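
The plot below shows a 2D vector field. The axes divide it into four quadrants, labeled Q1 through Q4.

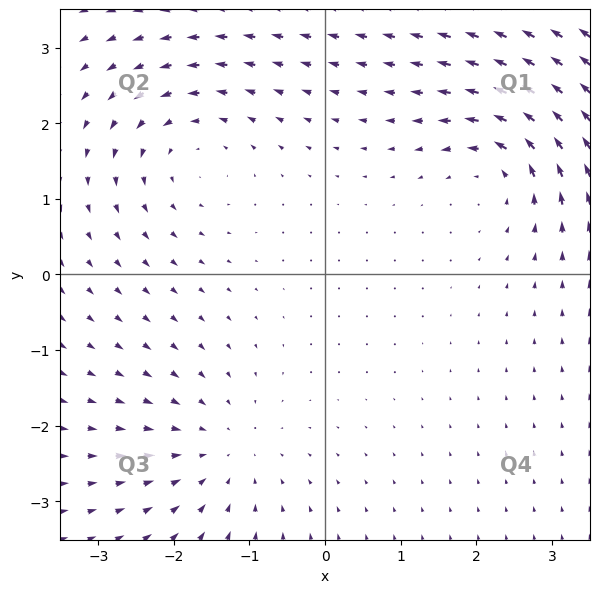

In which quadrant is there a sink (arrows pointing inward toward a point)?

Q3

The sink sits at approximately (-1.4, -2.3), which lies in quadrant Q3. The divergence there is about -3, negative as expected for a sink.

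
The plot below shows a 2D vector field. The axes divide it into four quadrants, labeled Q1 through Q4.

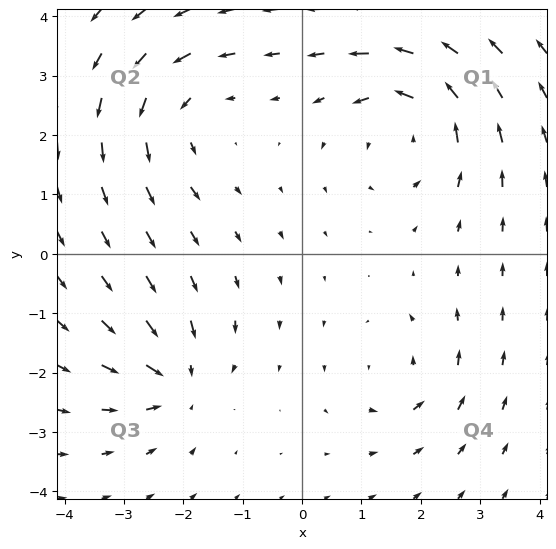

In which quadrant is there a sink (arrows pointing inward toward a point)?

Q3

The sink sits at approximately (-2.1, -2.1), which lies in quadrant Q3. The divergence there is about -5, negative as expected for a sink.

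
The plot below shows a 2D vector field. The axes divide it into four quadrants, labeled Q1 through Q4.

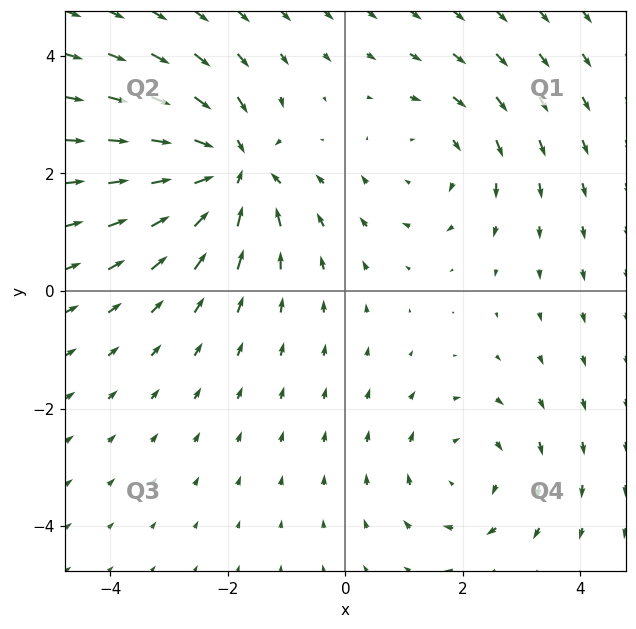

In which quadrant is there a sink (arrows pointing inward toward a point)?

The sink sits at approximately (-1.9, 2.1), which lies in quadrant Q2. The divergence there is about -6, negative as expected for a sink.

Q2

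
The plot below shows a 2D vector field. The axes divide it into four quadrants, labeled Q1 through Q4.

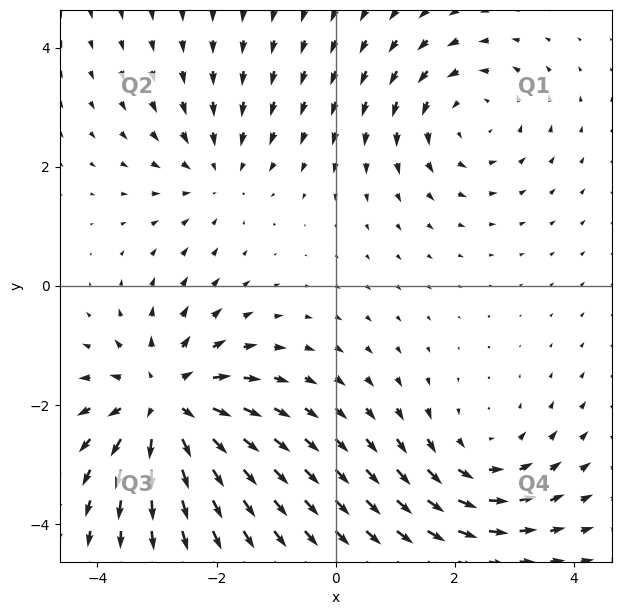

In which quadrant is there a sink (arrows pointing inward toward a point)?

Q2

The sink sits at approximately (-2.0, 1.9), which lies in quadrant Q2. The divergence there is about -2, negative as expected for a sink.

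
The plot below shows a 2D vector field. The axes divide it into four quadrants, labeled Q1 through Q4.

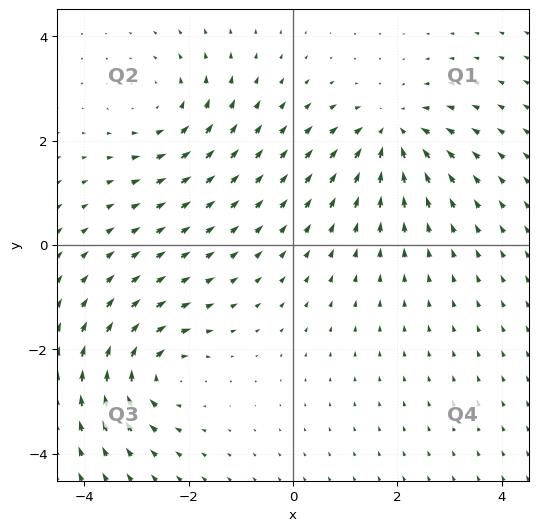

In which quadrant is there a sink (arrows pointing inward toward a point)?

Q1

The sink sits at approximately (1.9, 2.1), which lies in quadrant Q1. The divergence there is about -4, negative as expected for a sink.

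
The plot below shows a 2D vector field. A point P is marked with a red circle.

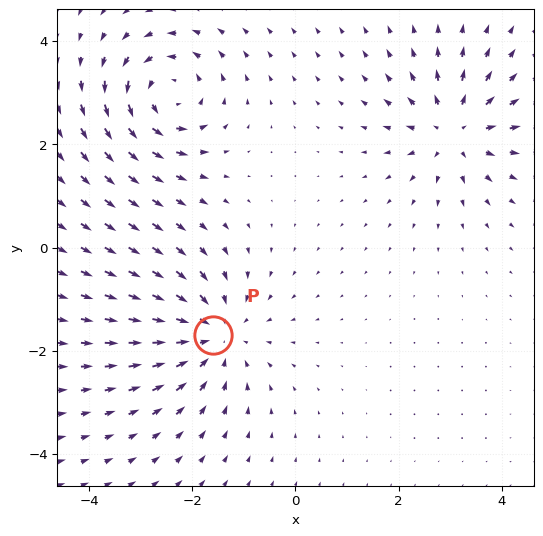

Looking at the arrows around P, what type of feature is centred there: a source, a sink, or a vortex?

At P (-1.6, -1.7) the arrows converge inward. Divergence about -4, curl ≈0 — negative divergence with near-zero curl is a sink.

sink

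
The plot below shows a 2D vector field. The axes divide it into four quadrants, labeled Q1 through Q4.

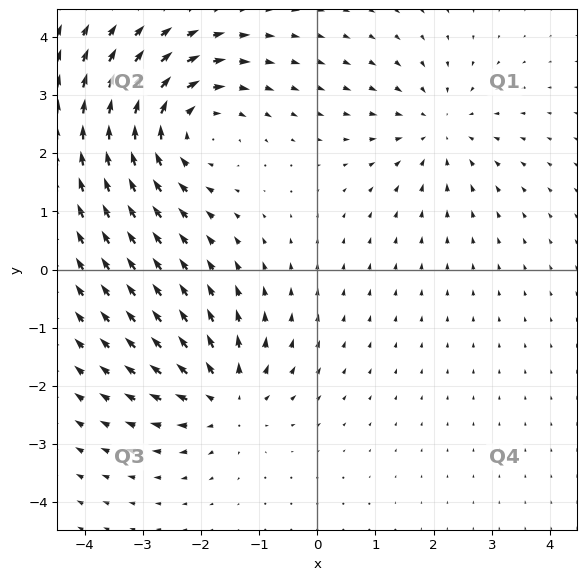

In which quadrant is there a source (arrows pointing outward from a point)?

Q3

The source sits at approximately (-1.6, -2.2), which lies in quadrant Q3. The divergence there is about +4, positive as expected for a source.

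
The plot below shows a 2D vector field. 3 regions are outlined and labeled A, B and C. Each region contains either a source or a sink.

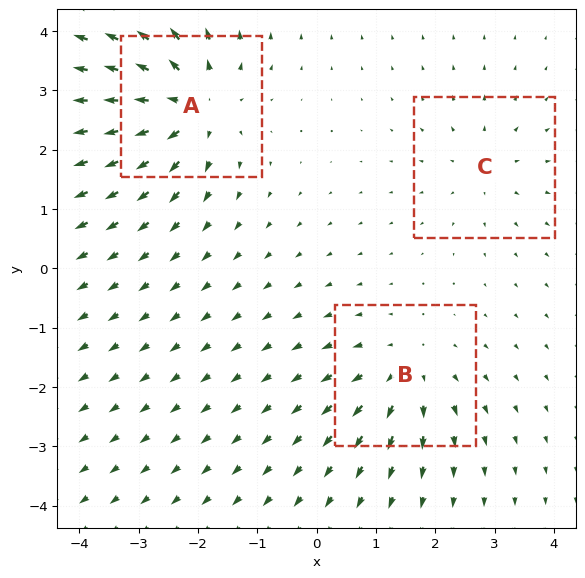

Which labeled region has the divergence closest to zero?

C

Divergence at each region's feature centre — A: about +5, B: about +3, C: about +2. Region C is closest to zero.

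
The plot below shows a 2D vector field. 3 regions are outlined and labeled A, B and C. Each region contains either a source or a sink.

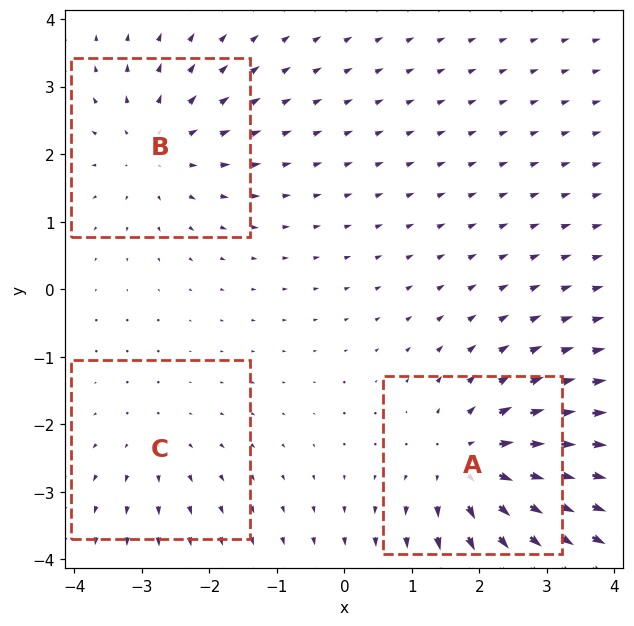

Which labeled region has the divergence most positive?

A

Divergence at each region's feature centre — A: about +5, B: about +3, C: about +2. Region A is most positive.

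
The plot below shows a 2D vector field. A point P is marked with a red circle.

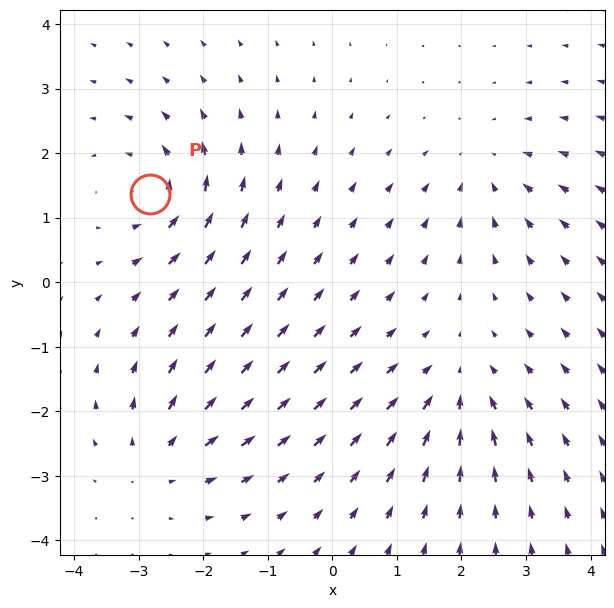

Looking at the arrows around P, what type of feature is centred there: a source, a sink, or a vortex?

At P (-2.8, 1.4) the arrows circulate counterclockwise. Divergence ≈0, curl about +5 — near-zero divergence with nonzero curl is a vortex.

vortex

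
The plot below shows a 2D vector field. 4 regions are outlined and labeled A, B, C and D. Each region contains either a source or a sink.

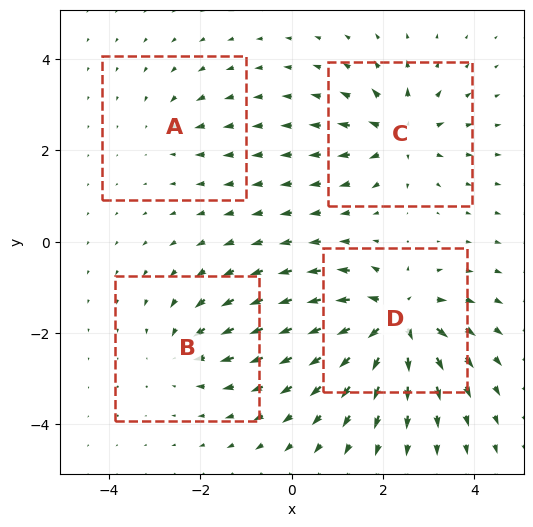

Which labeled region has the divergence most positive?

D

Divergence at each region's feature centre — A: about -3, B: about -4, C: about +6, D: about +9. Region D is most positive.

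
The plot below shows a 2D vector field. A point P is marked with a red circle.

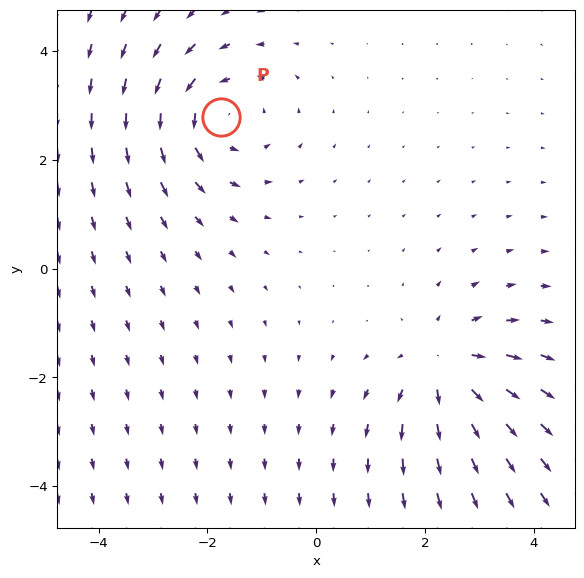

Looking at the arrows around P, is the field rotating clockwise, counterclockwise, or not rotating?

counterclockwise

Near P at (-1.8, 2.8) the arrows circulate counterclockwise. The curl (z-component) there is about +3; positive curl means counterclockwise rotation.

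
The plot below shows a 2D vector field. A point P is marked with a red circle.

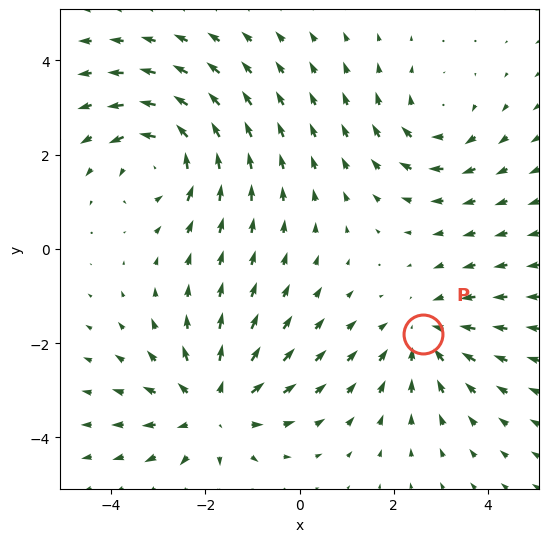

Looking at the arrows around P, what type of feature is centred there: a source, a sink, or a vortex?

sink

At P (2.6, -1.8) the arrows converge inward. Divergence about -3, curl ≈0 — negative divergence with near-zero curl is a sink.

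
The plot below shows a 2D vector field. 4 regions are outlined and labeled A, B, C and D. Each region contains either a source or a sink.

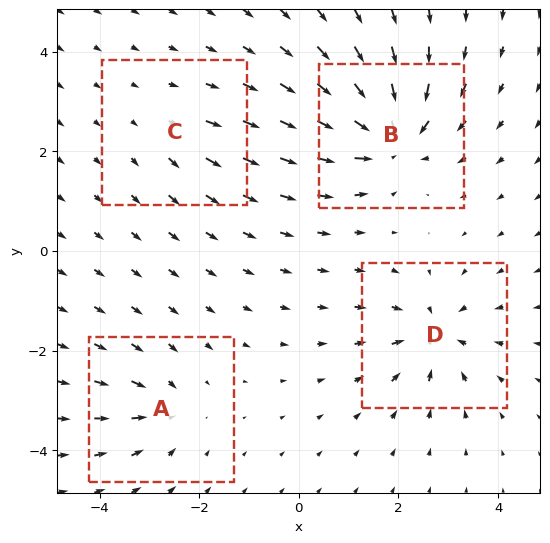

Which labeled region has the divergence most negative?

Divergence at each region's feature centre — A: about -4, B: about -8, C: about +2, D: about -6. Region B is most negative.

B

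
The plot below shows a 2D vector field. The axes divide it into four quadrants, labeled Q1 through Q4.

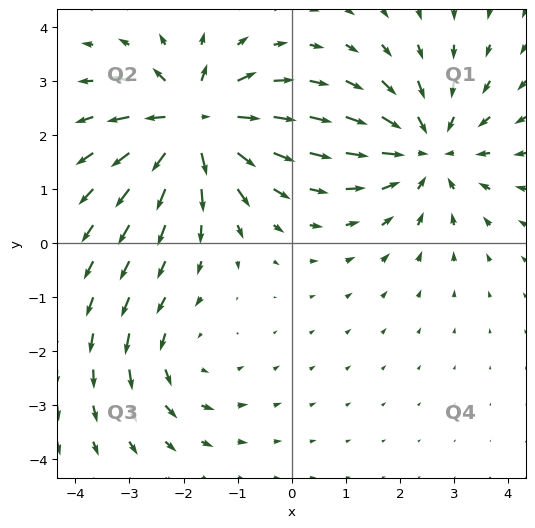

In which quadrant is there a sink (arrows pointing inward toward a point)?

The sink sits at approximately (2.5, 1.7), which lies in quadrant Q1. The divergence there is about -4, negative as expected for a sink.

Q1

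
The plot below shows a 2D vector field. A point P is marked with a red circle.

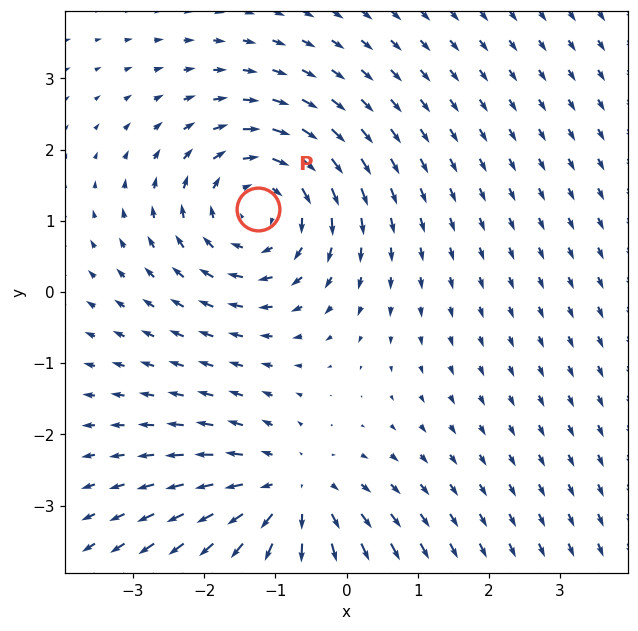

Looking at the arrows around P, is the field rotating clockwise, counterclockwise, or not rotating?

Near P at (-1.2, 1.2) the arrows circulate clockwise. The curl (z-component) there is about -4; negative curl means clockwise rotation.

clockwise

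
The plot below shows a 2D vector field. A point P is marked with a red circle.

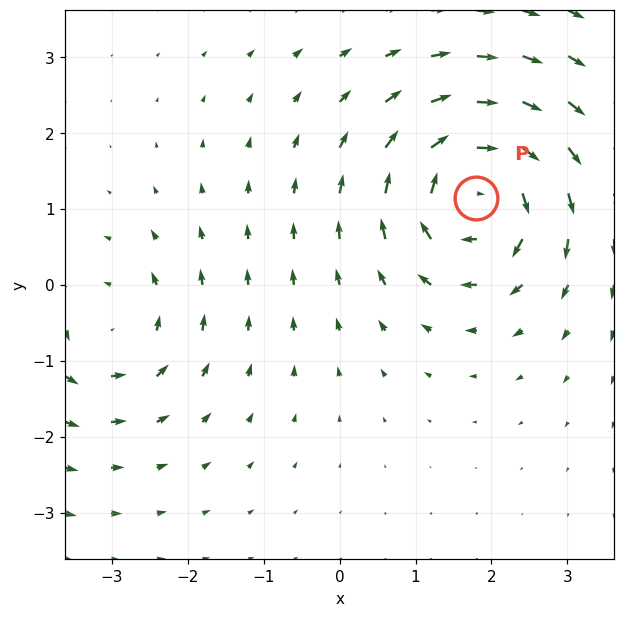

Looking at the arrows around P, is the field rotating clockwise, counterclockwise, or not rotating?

clockwise

Near P at (1.8, 1.1) the arrows circulate clockwise. The curl (z-component) there is about -6; negative curl means clockwise rotation.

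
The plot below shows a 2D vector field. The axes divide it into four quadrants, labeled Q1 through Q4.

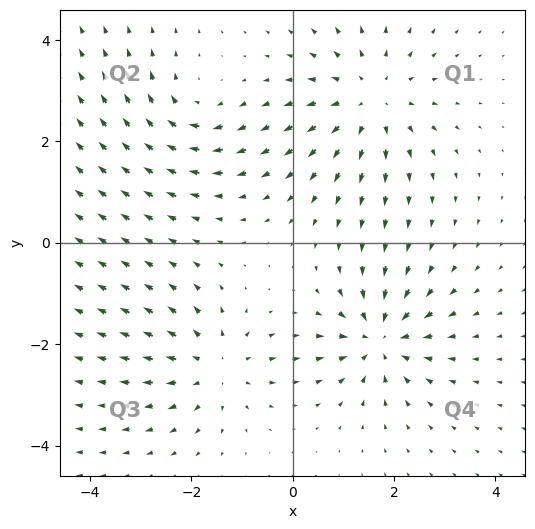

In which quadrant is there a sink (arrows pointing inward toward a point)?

The sink sits at approximately (1.7, -1.9), which lies in quadrant Q4. The divergence there is about -6, negative as expected for a sink.

Q4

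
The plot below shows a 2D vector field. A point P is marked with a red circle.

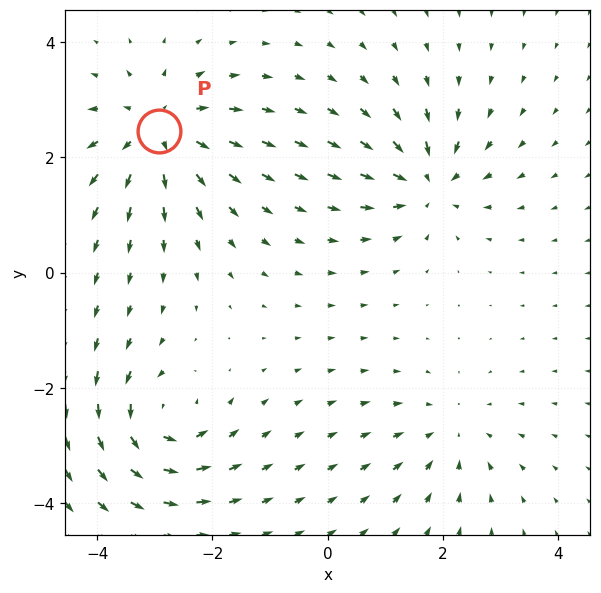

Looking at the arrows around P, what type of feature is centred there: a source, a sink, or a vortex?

source

At P (-2.9, 2.5) the arrows spread outward. Divergence about +5, curl ≈0 — positive divergence with near-zero curl is a source.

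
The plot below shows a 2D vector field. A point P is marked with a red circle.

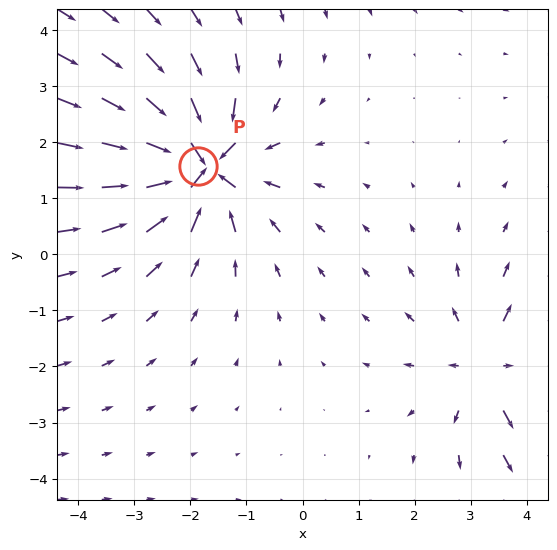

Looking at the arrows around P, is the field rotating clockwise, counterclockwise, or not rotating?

Near P at (-1.9, 1.6) the arrows show no circulation. The curl there is ≈0.

not rotating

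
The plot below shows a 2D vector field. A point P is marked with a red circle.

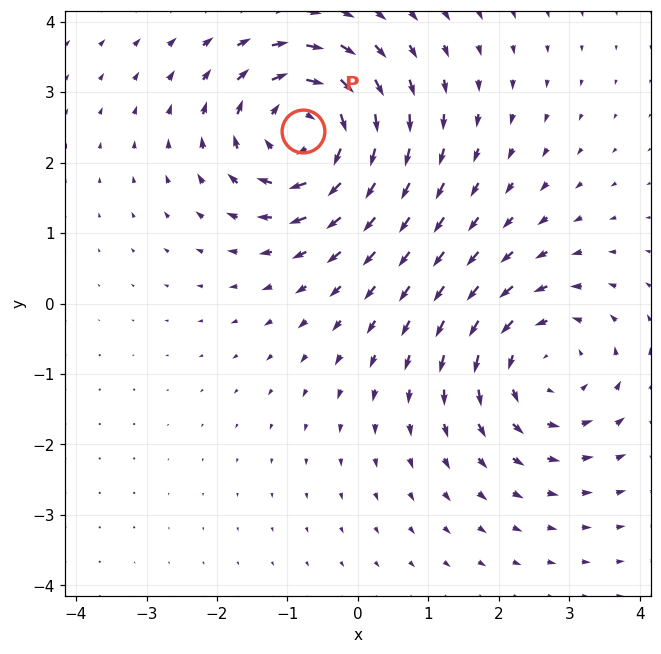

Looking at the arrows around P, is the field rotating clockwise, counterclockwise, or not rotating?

Near P at (-0.8, 2.5) the arrows circulate clockwise. The curl (z-component) there is about -6; negative curl means clockwise rotation.

clockwise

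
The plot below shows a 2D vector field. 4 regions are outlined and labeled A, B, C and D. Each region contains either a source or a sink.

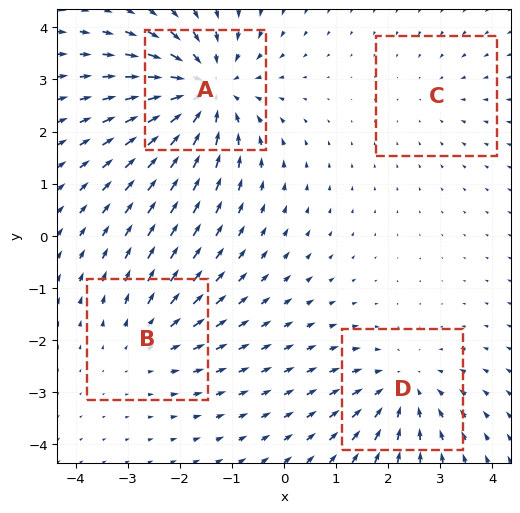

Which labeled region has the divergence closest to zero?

Divergence at each region's feature centre — A: about -6, B: about +3, C: about -2, D: about -4. Region C is closest to zero.

C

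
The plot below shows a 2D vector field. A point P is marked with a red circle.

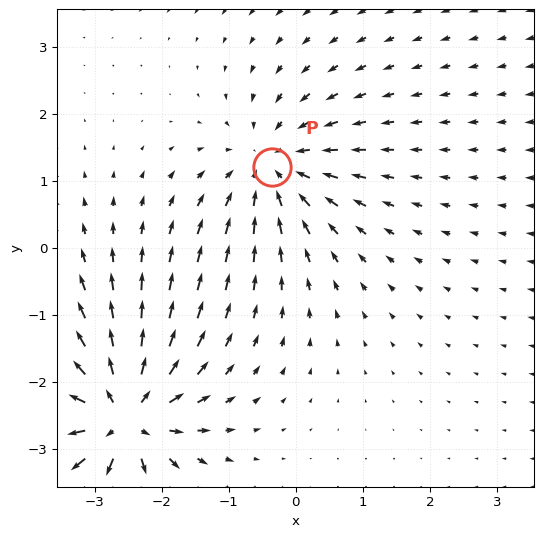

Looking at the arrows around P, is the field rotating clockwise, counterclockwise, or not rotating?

Near P at (-0.4, 1.2) the arrows show no circulation. The curl there is ≈0.

not rotating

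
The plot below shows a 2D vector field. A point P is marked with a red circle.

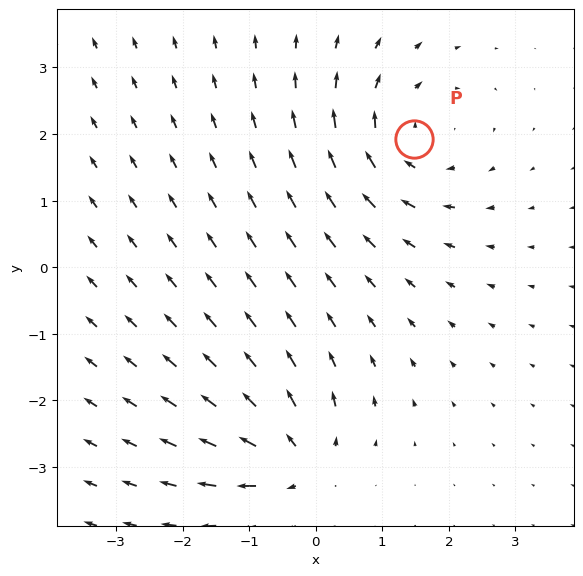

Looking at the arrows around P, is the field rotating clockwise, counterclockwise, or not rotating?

Near P at (1.5, 1.9) the arrows circulate clockwise. The curl (z-component) there is about -4; negative curl means clockwise rotation.

clockwise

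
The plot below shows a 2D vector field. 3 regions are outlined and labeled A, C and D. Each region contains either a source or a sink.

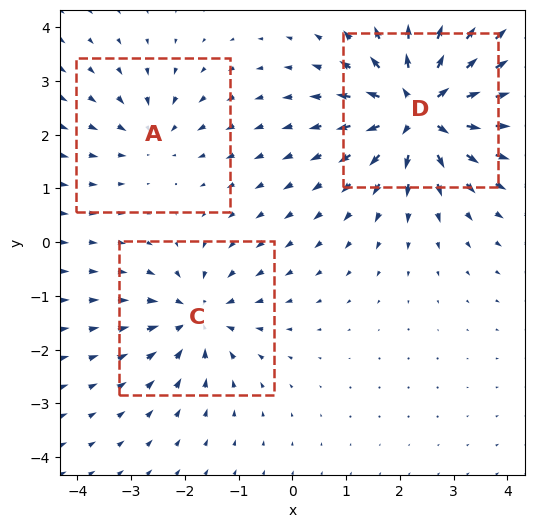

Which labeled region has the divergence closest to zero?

A

Divergence at each region's feature centre — A: about -3, C: about -4, D: about +7. Region A is closest to zero.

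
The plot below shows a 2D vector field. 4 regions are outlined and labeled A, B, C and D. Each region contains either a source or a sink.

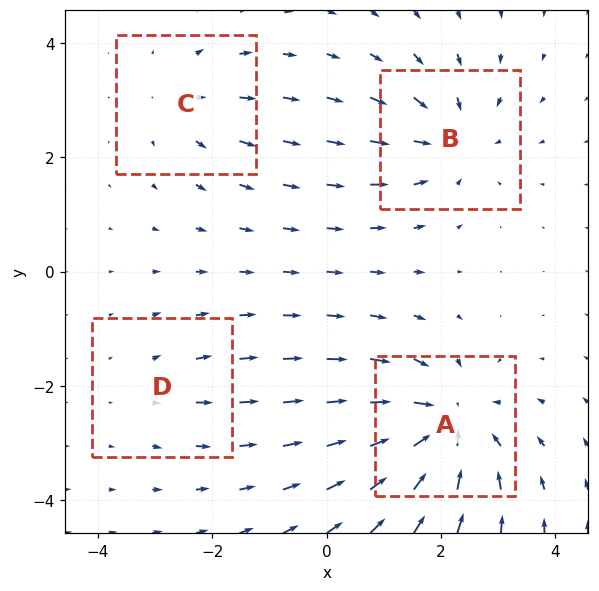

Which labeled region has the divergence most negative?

A

Divergence at each region's feature centre — A: about -7, B: about -4, C: about +3, D: about +2. Region A is most negative.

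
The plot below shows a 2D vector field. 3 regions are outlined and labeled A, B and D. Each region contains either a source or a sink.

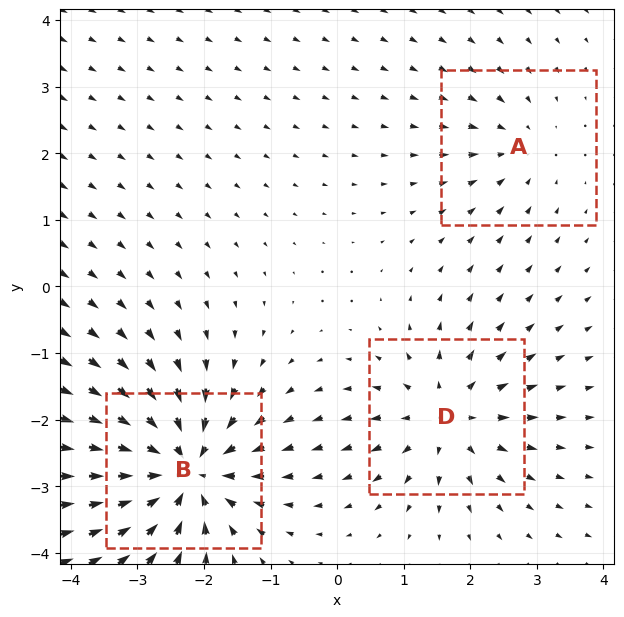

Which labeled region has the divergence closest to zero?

Divergence at each region's feature centre — A: about -2, B: about -6, D: about +4. Region A is closest to zero.

A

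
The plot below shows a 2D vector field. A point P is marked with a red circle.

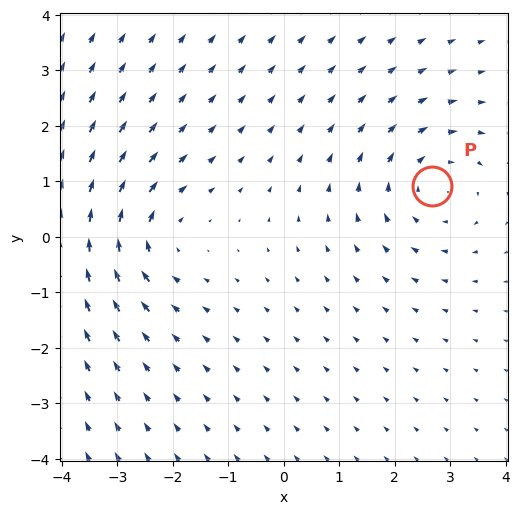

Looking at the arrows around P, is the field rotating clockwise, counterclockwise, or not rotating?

Near P at (2.7, 0.9) the arrows circulate clockwise. The curl (z-component) there is about -3; negative curl means clockwise rotation.

clockwise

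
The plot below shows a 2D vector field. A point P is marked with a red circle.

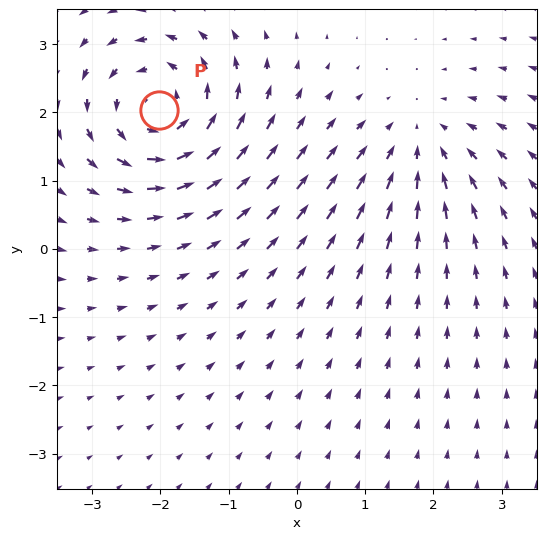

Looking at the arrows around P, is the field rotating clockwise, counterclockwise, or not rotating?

counterclockwise

Near P at (-2.0, 2.0) the arrows circulate counterclockwise. The curl (z-component) there is about +5; positive curl means counterclockwise rotation.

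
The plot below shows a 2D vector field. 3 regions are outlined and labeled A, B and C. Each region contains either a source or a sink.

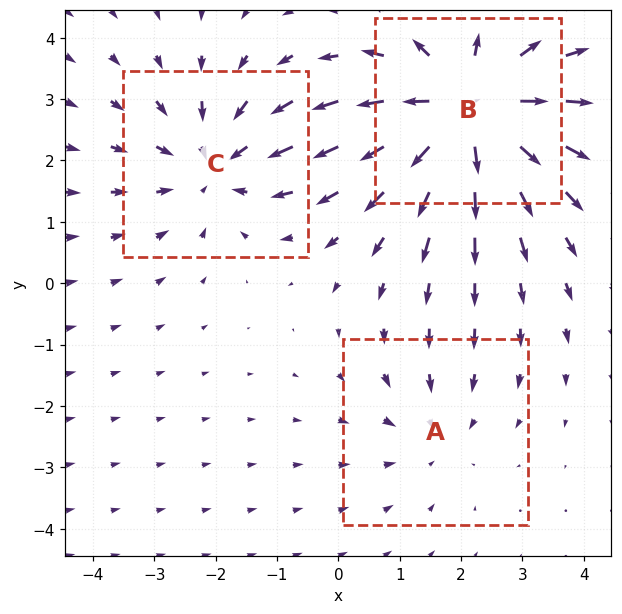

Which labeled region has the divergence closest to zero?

A

Divergence at each region's feature centre — A: about -2, B: about +4, C: about -3. Region A is closest to zero.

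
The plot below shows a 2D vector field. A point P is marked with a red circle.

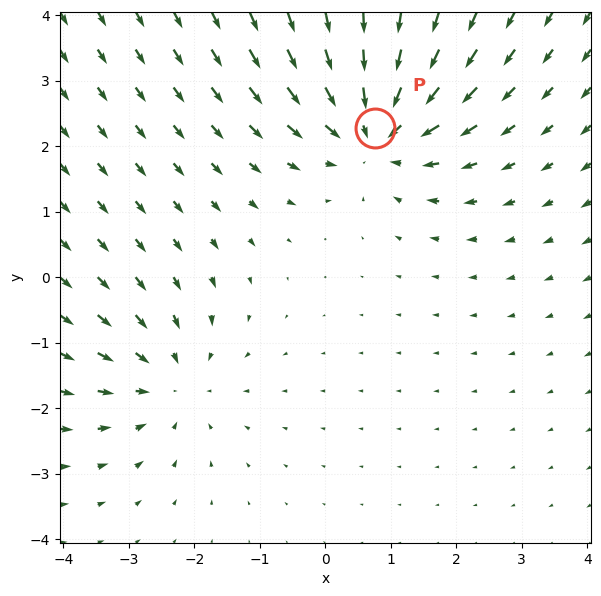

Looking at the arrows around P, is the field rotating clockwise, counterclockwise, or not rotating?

not rotating

Near P at (0.8, 2.3) the arrows show no circulation. The curl there is ≈0.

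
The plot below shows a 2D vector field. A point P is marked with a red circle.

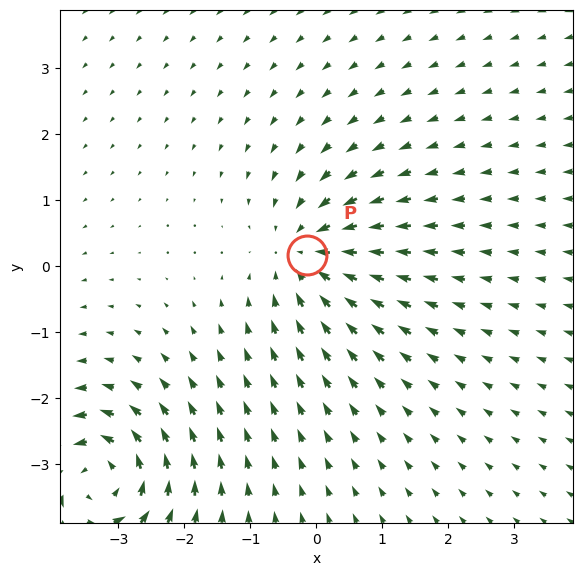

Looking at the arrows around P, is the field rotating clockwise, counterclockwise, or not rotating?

not rotating

Near P at (-0.1, 0.2) the arrows show no circulation. The curl there is ≈0.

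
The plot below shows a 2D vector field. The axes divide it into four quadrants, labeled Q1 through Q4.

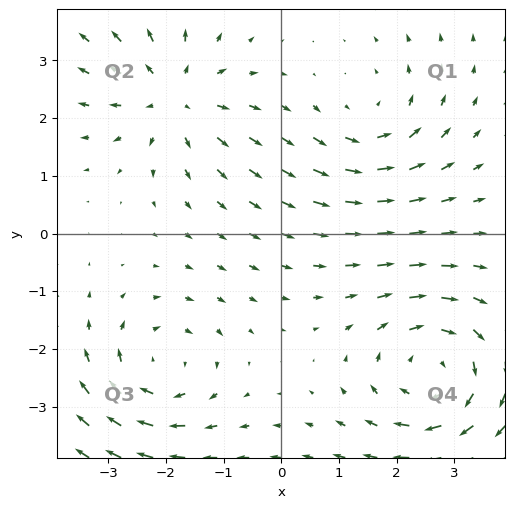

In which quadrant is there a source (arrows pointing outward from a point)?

Q2

The source sits at approximately (-1.9, 2.4), which lies in quadrant Q2. The divergence there is about +4, positive as expected for a source.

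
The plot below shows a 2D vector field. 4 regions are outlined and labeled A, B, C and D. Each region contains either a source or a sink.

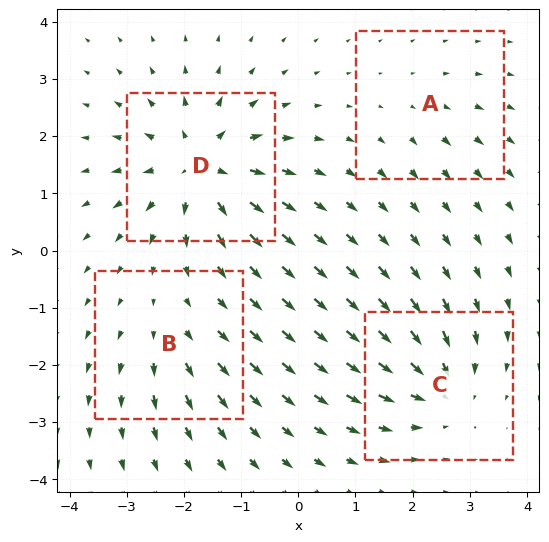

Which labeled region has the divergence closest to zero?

A

Divergence at each region's feature centre — A: about +2, B: about +3, C: about -6, D: about +8. Region A is closest to zero.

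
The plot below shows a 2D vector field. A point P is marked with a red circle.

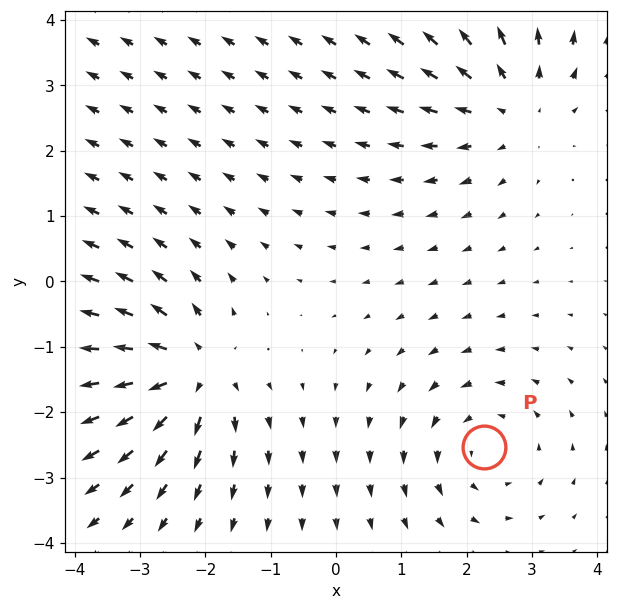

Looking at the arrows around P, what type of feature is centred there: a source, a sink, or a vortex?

vortex

At P (2.3, -2.5) the arrows circulate counterclockwise. Divergence ≈0, curl about +4 — near-zero divergence with nonzero curl is a vortex.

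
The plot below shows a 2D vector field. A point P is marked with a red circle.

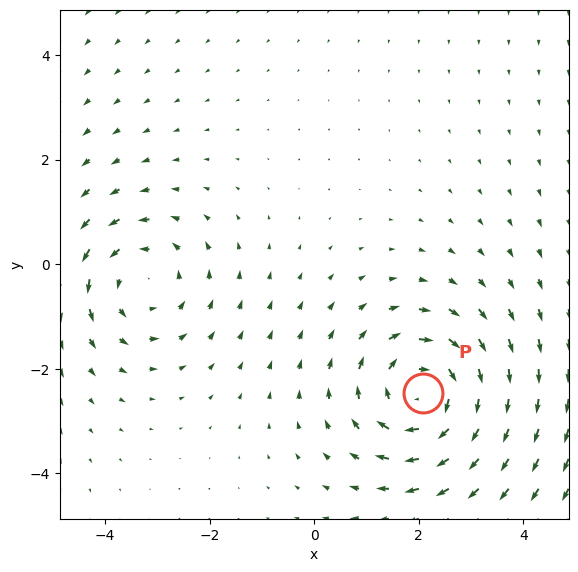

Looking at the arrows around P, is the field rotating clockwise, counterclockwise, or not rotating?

clockwise

Near P at (2.1, -2.5) the arrows circulate clockwise. The curl (z-component) there is about -5; negative curl means clockwise rotation.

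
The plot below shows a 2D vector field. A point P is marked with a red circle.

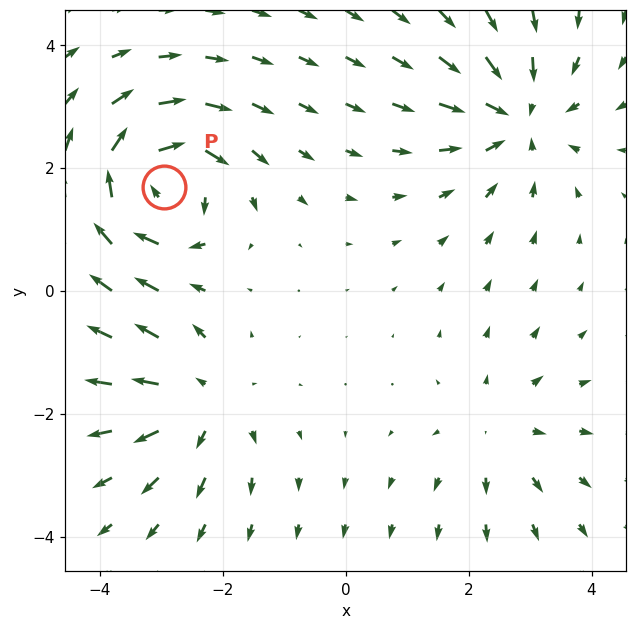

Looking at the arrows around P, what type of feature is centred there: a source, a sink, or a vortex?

vortex

At P (-3.0, 1.7) the arrows circulate clockwise. Divergence ≈0, curl about -7 — near-zero divergence with nonzero curl is a vortex.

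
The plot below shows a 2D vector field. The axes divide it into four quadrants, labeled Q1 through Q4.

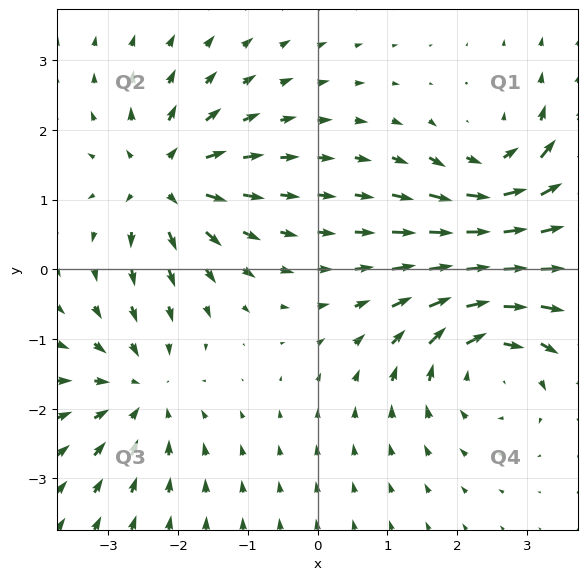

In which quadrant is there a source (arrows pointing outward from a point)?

The source sits at approximately (-2.2, 1.3), which lies in quadrant Q2. The divergence there is about +6, positive as expected for a source.

Q2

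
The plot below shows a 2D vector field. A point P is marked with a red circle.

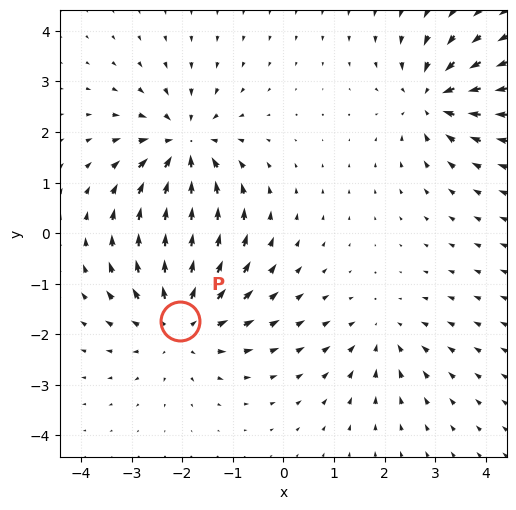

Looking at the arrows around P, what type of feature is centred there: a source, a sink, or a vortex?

source

At P (-2.0, -1.7) the arrows spread outward. Divergence about +5, curl ≈0 — positive divergence with near-zero curl is a source.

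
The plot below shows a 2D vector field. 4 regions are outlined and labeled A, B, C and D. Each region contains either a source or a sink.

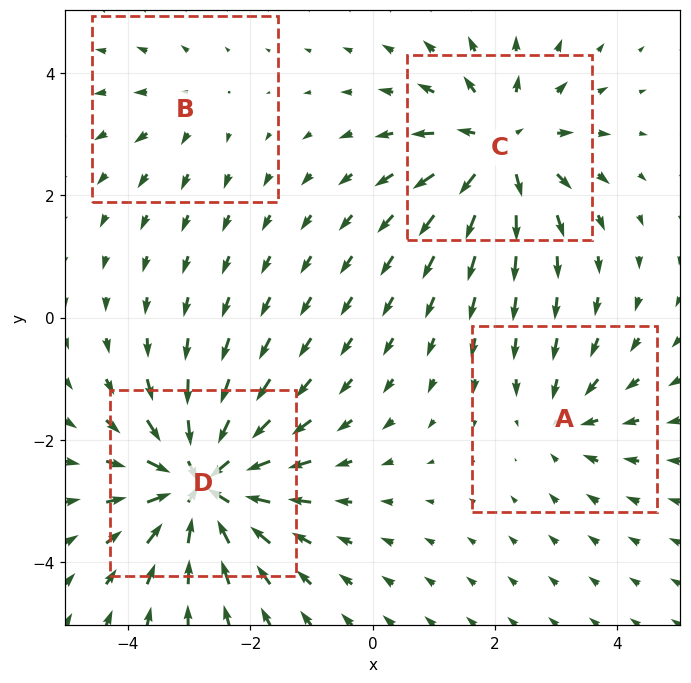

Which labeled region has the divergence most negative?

Divergence at each region's feature centre — A: about -3, B: about +2, C: about +6, D: about -8. Region D is most negative.

D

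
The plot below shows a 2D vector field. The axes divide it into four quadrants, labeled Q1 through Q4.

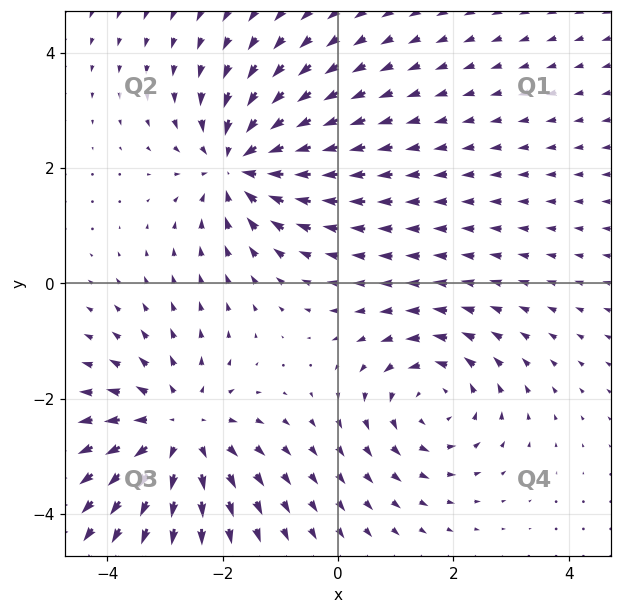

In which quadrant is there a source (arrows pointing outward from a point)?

Q3

The source sits at approximately (-2.8, -2.5), which lies in quadrant Q3. The divergence there is about +4, positive as expected for a source.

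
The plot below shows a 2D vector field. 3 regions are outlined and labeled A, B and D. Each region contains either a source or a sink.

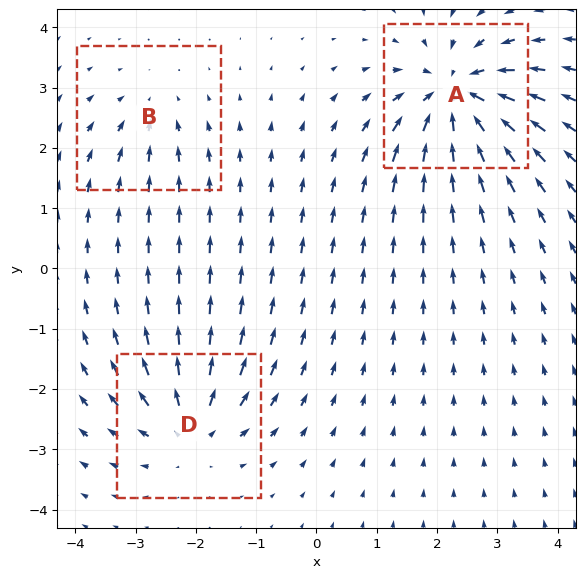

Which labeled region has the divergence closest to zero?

B

Divergence at each region's feature centre — A: about -6, B: about -2, D: about +4. Region B is closest to zero.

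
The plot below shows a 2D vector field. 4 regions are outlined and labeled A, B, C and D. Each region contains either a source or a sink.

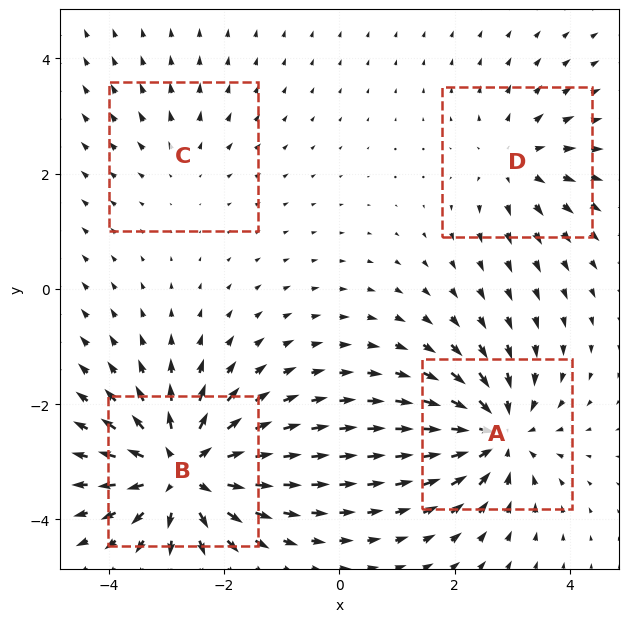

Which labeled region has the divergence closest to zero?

C

Divergence at each region's feature centre — A: about -6, B: about +8, C: about +2, D: about +4. Region C is closest to zero.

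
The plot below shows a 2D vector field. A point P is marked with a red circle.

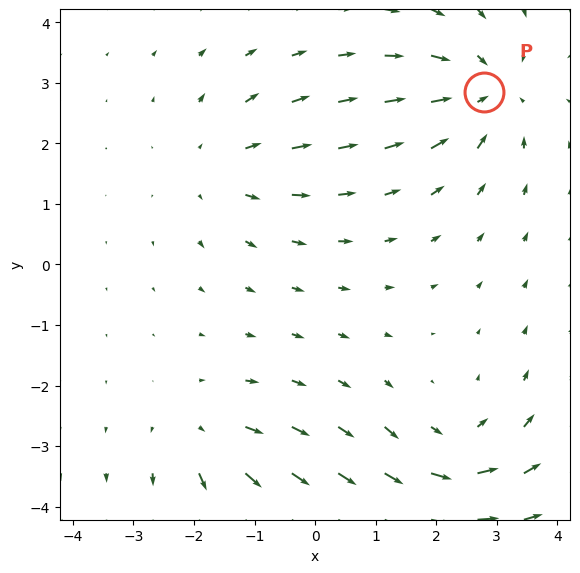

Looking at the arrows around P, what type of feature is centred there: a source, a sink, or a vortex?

sink

At P (2.8, 2.8) the arrows converge inward. Divergence about -5, curl ≈0 — negative divergence with near-zero curl is a sink.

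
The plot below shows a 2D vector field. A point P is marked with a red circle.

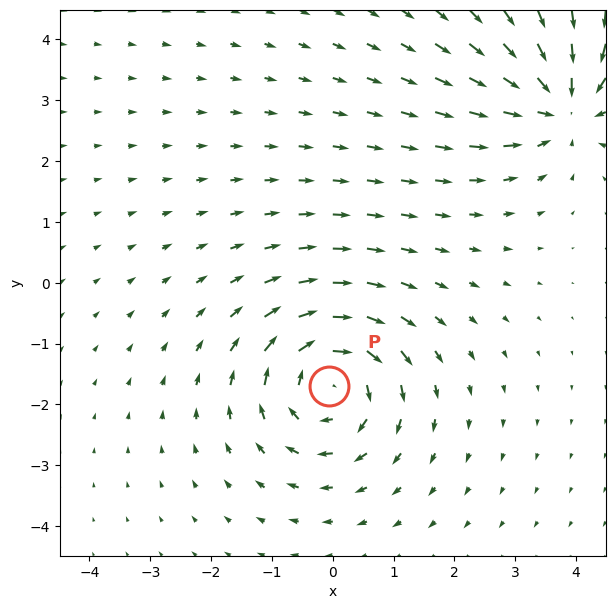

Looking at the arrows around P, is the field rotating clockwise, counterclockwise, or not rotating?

clockwise

Near P at (-0.1, -1.7) the arrows circulate clockwise. The curl (z-component) there is about -5; negative curl means clockwise rotation.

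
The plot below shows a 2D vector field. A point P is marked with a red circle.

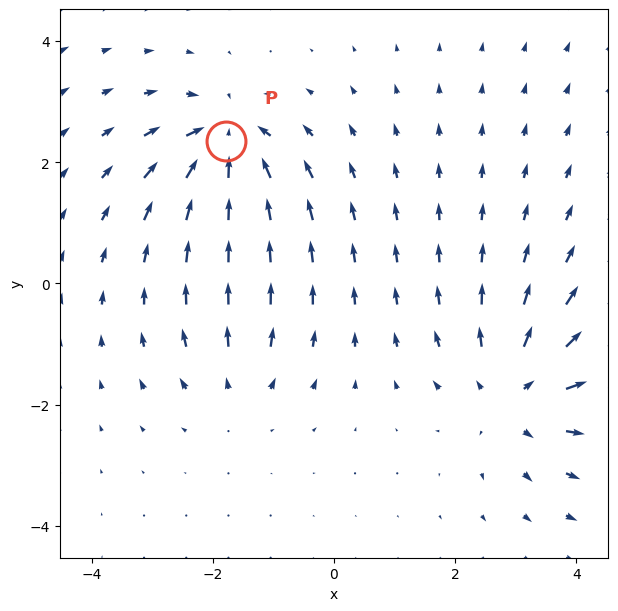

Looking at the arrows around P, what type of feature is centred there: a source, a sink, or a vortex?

At P (-1.8, 2.3) the arrows converge inward. Divergence about -6, curl ≈0 — negative divergence with near-zero curl is a sink.

sink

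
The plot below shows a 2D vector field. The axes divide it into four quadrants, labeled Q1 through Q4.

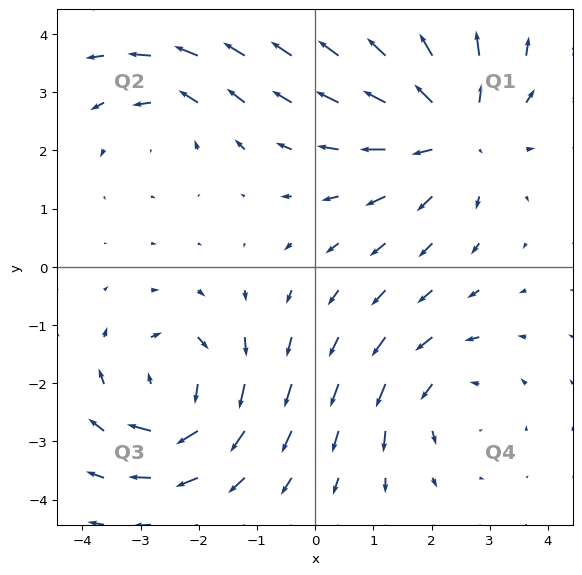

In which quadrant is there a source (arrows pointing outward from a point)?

The source sits at approximately (2.4, 2.3), which lies in quadrant Q1. The divergence there is about +4, positive as expected for a source.

Q1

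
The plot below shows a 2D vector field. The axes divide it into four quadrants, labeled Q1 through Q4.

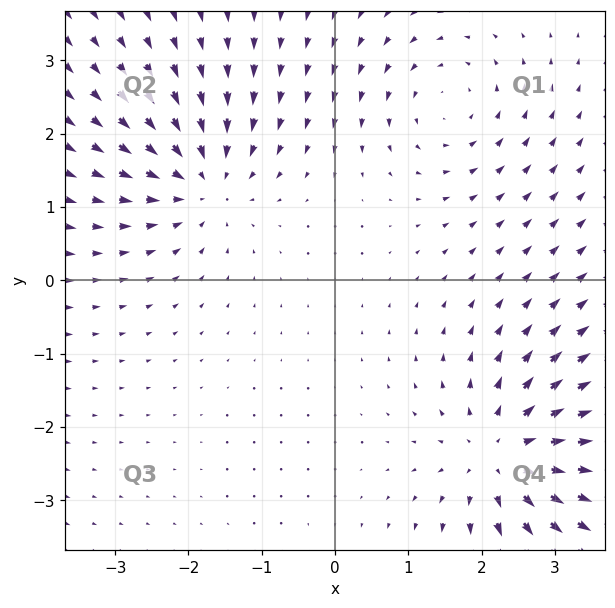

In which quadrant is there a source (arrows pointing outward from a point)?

Q4

The source sits at approximately (2.3, -2.4), which lies in quadrant Q4. The divergence there is about +4, positive as expected for a source.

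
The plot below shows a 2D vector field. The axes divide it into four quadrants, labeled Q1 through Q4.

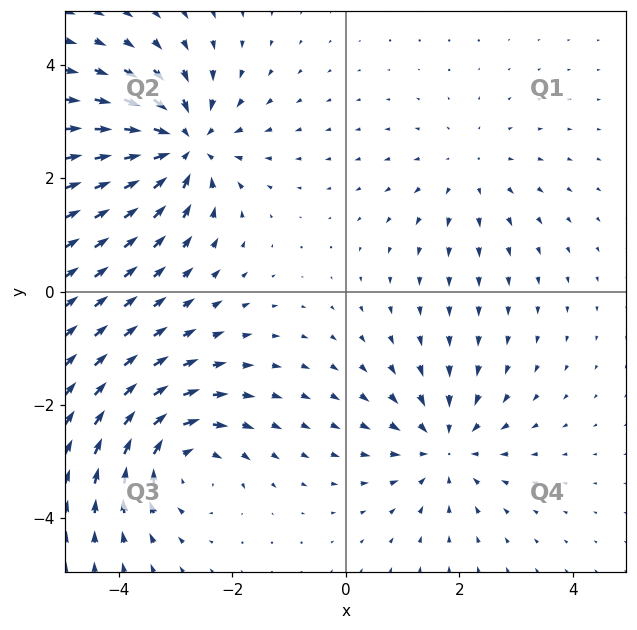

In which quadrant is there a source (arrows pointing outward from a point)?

Q1

The source sits at approximately (2.2, 2.1), which lies in quadrant Q1. The divergence there is about +2, positive as expected for a source.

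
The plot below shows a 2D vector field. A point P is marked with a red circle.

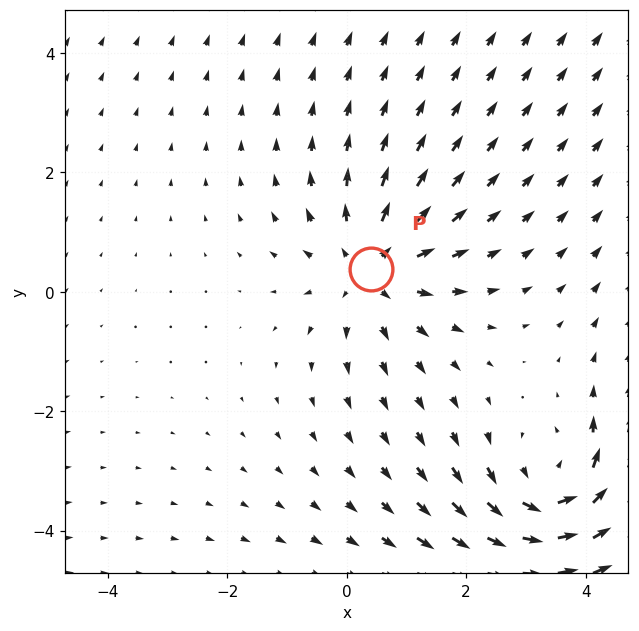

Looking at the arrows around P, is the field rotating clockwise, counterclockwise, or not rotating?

Near P at (0.4, 0.4) the arrows show no circulation. The curl there is ≈0.

not rotating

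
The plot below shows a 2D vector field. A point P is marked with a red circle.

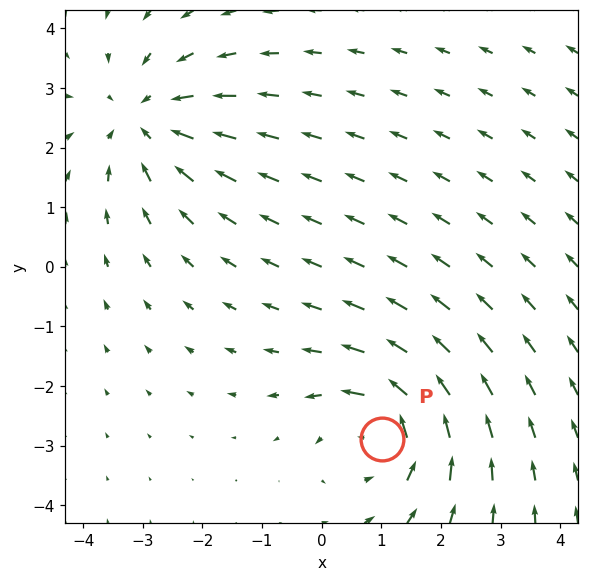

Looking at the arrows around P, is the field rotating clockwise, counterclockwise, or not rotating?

counterclockwise

Near P at (1.0, -2.9) the arrows circulate counterclockwise. The curl (z-component) there is about +3; positive curl means counterclockwise rotation.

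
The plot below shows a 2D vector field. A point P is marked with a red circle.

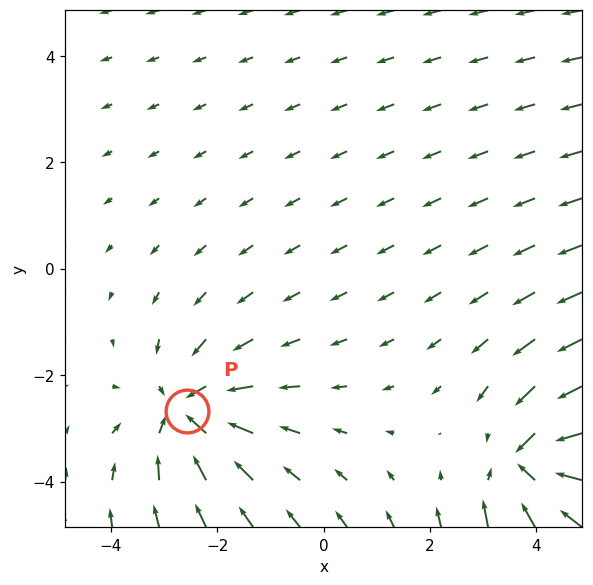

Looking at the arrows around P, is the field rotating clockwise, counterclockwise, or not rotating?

Near P at (-2.6, -2.7) the arrows show no circulation. The curl there is ≈0.

not rotating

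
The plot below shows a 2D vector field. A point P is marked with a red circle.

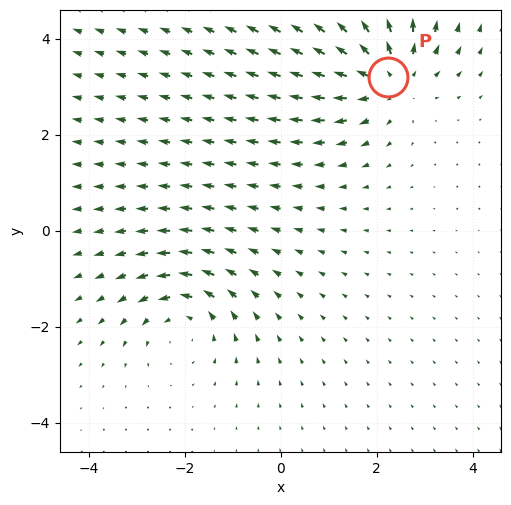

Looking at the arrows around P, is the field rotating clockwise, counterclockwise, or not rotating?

not rotating

Near P at (2.2, 3.2) the arrows show no circulation. The curl there is ≈0.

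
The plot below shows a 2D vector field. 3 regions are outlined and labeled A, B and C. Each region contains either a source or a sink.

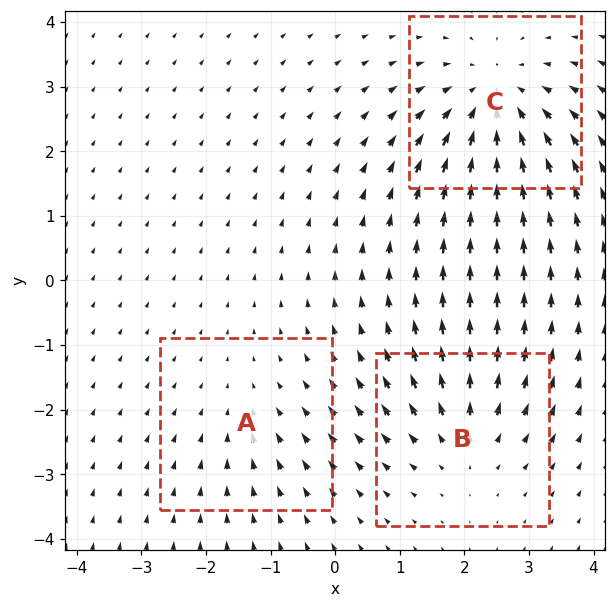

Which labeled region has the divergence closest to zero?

Divergence at each region's feature centre — A: about -2, B: about +3, C: about -4. Region A is closest to zero.

A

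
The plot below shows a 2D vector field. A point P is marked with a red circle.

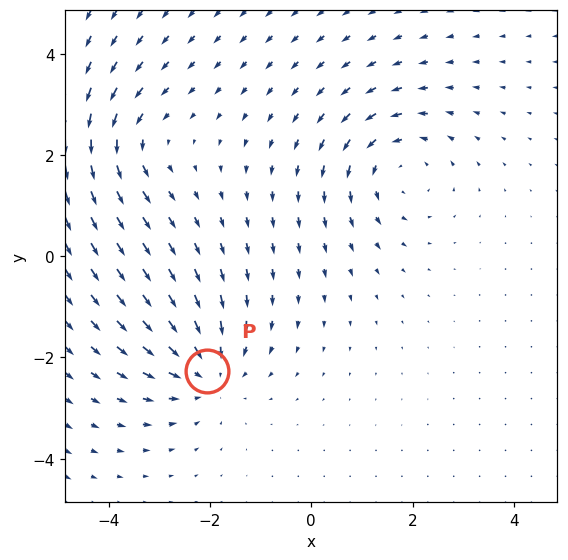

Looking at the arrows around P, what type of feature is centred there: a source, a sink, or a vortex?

sink

At P (-2.1, -2.3) the arrows converge inward. Divergence about -3, curl ≈0 — negative divergence with near-zero curl is a sink.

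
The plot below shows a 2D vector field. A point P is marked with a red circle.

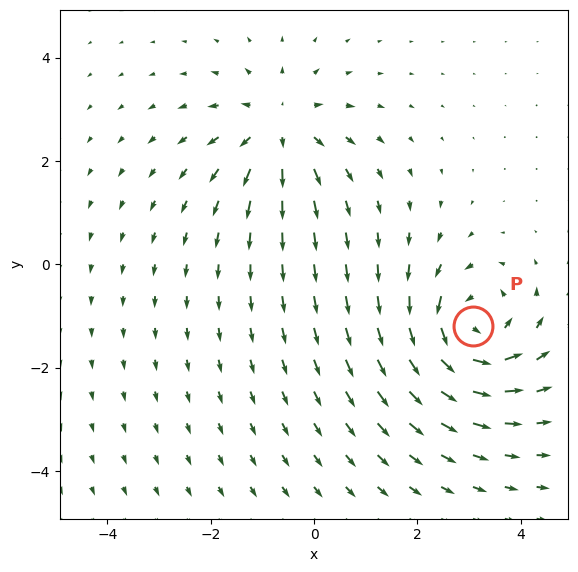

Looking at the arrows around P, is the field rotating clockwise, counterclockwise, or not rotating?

Near P at (3.1, -1.2) the arrows circulate counterclockwise. The curl (z-component) there is about +6; positive curl means counterclockwise rotation.

counterclockwise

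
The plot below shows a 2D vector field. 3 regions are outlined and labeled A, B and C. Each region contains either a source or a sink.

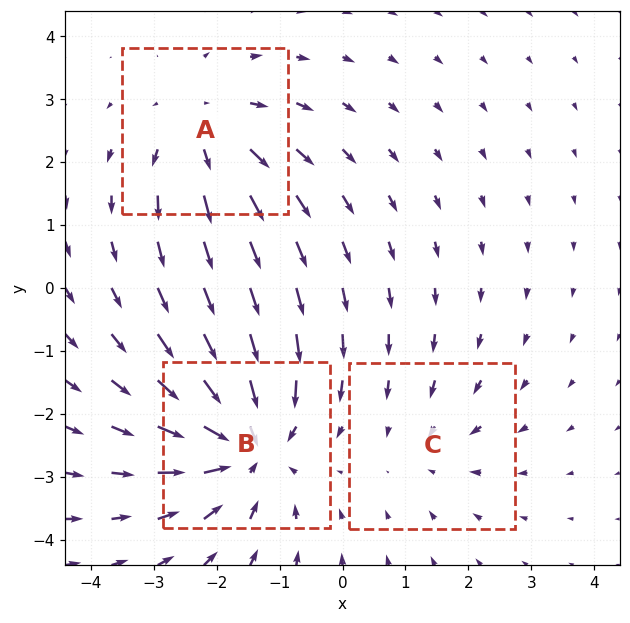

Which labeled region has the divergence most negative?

B

Divergence at each region's feature centre — A: about +3, B: about -5, C: about -2. Region B is most negative.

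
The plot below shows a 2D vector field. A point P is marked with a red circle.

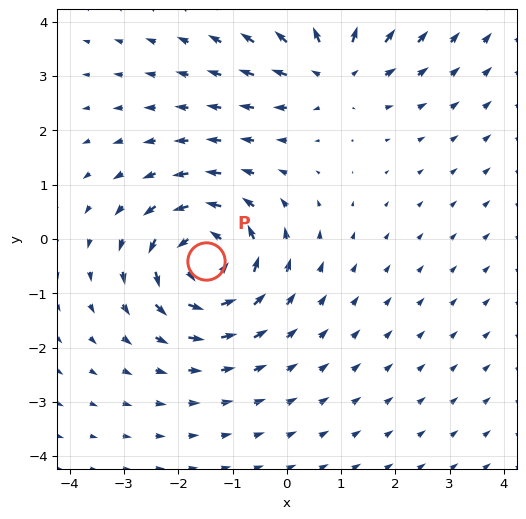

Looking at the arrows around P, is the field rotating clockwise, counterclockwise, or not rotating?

counterclockwise

Near P at (-1.5, -0.4) the arrows circulate counterclockwise. The curl (z-component) there is about +6; positive curl means counterclockwise rotation.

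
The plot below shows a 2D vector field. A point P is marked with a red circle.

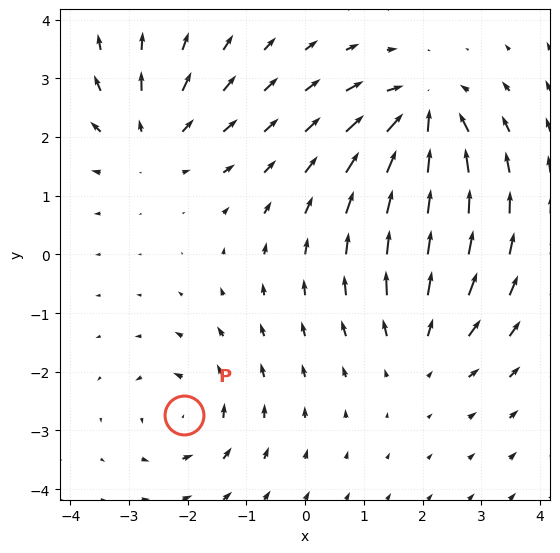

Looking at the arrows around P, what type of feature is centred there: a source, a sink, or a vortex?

At P (-2.1, -2.7) the arrows circulate counterclockwise. Divergence ≈0, curl about +4 — near-zero divergence with nonzero curl is a vortex.

vortex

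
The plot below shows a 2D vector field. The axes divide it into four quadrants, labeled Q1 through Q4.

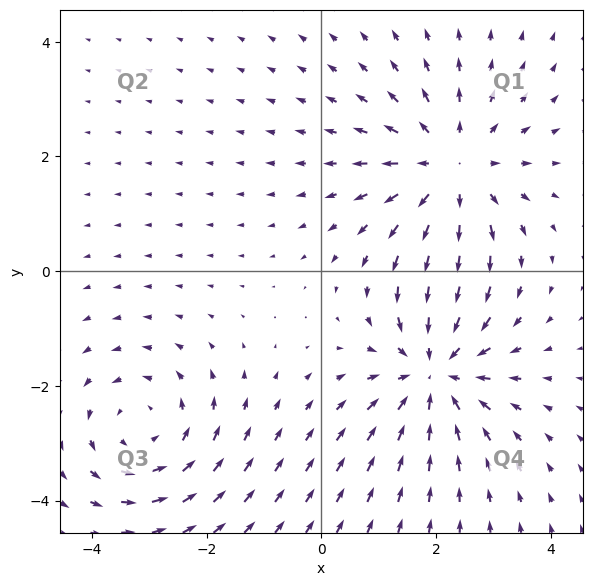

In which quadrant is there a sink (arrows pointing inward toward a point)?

Q4

The sink sits at approximately (2.0, -1.8), which lies in quadrant Q4. The divergence there is about -4, negative as expected for a sink.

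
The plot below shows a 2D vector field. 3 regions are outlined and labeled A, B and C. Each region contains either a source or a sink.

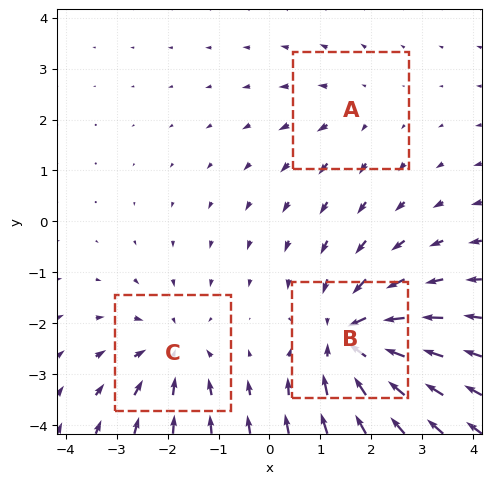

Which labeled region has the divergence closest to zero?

Divergence at each region's feature centre — A: about +2, B: about -5, C: about -3. Region A is closest to zero.

A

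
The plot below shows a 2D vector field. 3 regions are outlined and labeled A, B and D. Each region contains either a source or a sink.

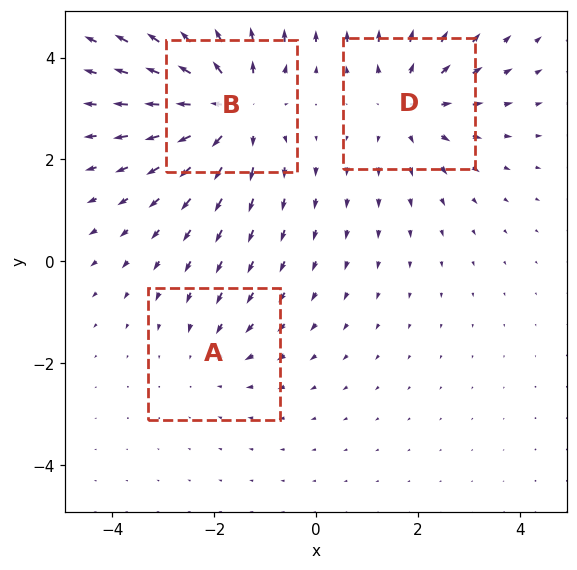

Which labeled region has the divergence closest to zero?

A

Divergence at each region's feature centre — A: about -2, B: about +4, D: about +3. Region A is closest to zero.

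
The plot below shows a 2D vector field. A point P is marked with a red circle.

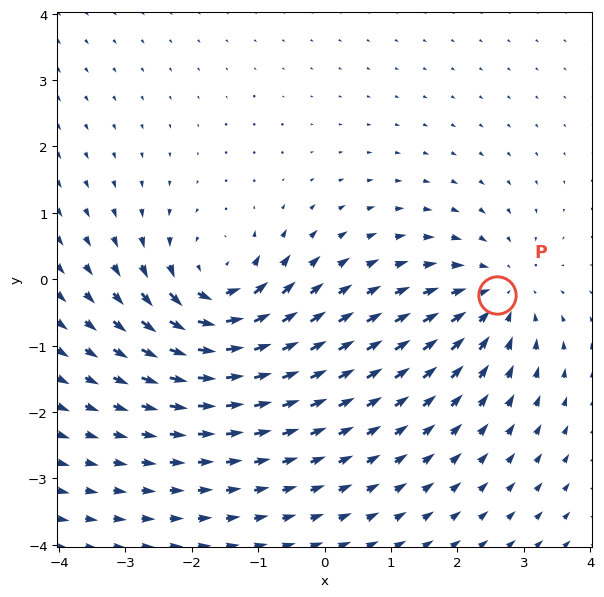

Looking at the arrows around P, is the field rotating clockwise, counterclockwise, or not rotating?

Near P at (2.6, -0.2) the arrows show no circulation. The curl there is ≈0.

not rotating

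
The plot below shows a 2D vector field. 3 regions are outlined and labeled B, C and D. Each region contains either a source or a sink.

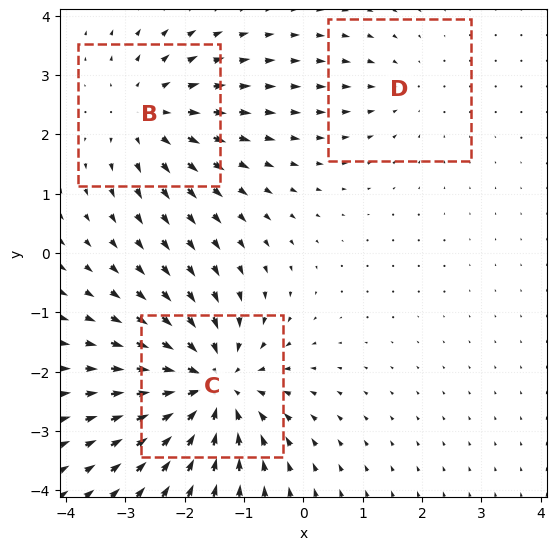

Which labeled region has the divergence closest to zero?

Divergence at each region's feature centre — B: about +3, C: about -5, D: about -2. Region D is closest to zero.

D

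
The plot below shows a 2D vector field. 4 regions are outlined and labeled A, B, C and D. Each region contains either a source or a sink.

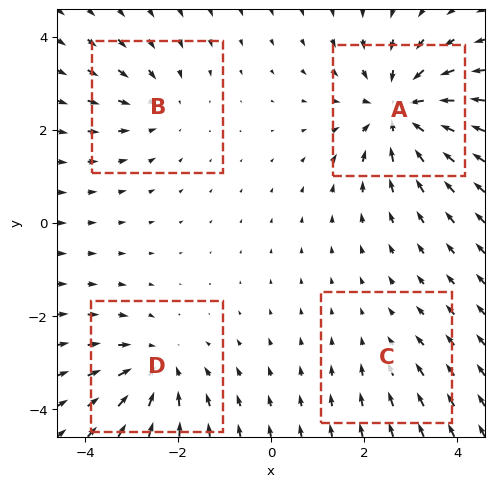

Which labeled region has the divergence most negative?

A

Divergence at each region's feature centre — A: about -7, B: about -3, C: about -2, D: about -5. Region A is most negative.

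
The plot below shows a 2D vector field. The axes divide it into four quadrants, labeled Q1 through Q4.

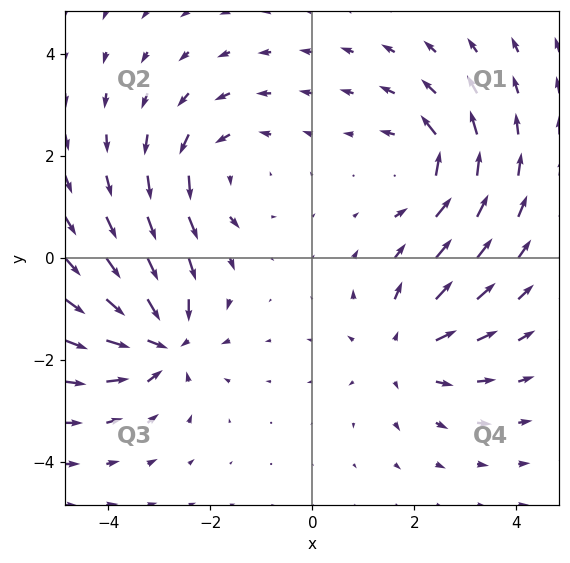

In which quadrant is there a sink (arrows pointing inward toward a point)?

The sink sits at approximately (-3.0, -1.6), which lies in quadrant Q3. The divergence there is about -6, negative as expected for a sink.

Q3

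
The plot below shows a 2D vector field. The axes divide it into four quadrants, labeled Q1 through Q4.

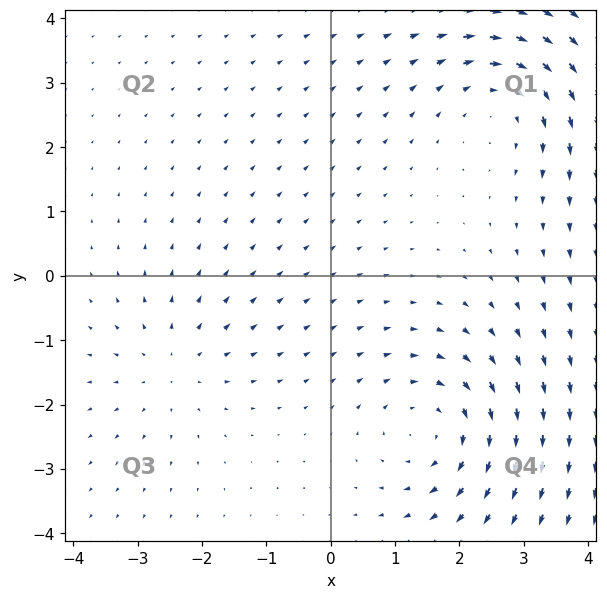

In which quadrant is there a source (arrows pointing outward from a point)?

Q3

The source sits at approximately (-2.4, -1.4), which lies in quadrant Q3. The divergence there is about +3, positive as expected for a source.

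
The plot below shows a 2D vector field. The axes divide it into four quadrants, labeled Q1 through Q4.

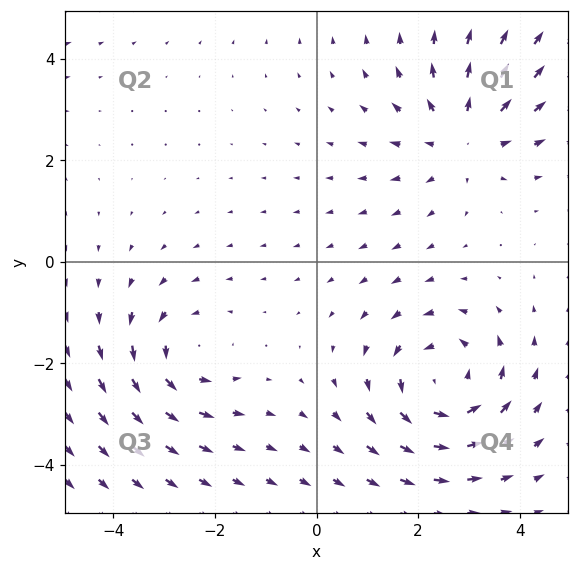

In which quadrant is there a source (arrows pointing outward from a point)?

Q1

The source sits at approximately (2.9, 2.5), which lies in quadrant Q1. The divergence there is about +3, positive as expected for a source.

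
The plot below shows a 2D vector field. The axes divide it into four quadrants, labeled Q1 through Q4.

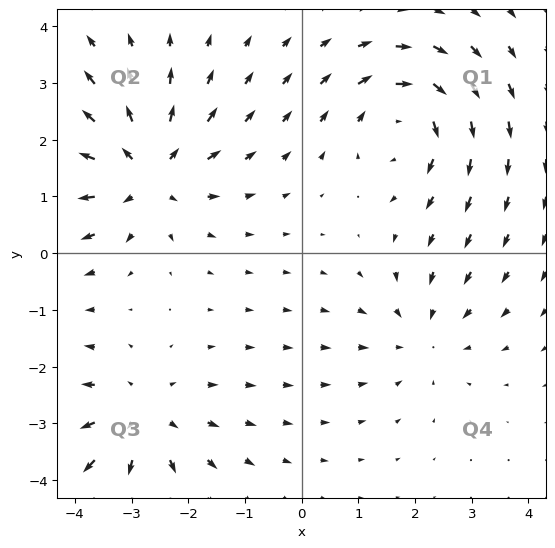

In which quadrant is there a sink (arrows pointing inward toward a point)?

Q4

The sink sits at approximately (2.1, -1.5), which lies in quadrant Q4. The divergence there is about -3, negative as expected for a sink.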